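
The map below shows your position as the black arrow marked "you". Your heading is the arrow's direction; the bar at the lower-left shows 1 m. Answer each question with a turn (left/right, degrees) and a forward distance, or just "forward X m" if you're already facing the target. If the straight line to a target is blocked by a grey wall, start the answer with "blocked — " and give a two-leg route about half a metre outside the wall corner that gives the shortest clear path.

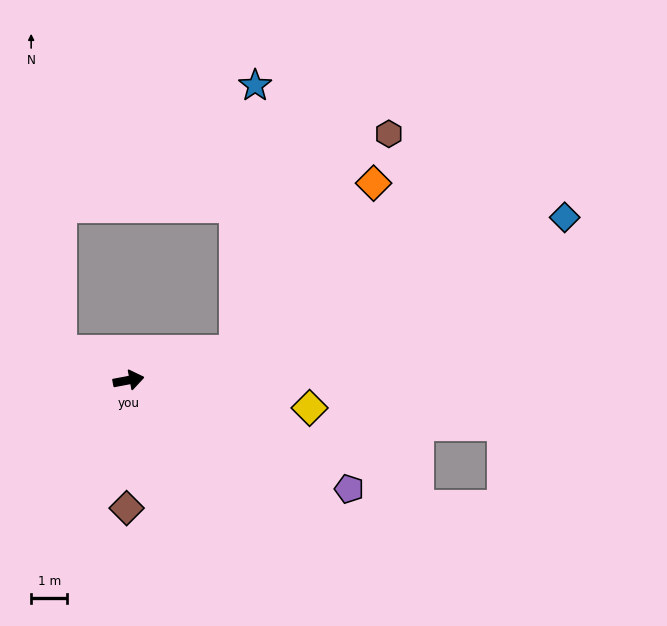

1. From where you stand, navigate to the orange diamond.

blocked — turn left 5°, forward 3.1 m, then turn left 34°, forward 6.0 m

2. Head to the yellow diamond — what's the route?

turn right 19°, forward 5.1 m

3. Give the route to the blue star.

blocked — turn left 5°, forward 3.1 m, then turn left 70°, forward 7.4 m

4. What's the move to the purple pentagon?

turn right 37°, forward 6.8 m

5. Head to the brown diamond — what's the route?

turn right 102°, forward 3.6 m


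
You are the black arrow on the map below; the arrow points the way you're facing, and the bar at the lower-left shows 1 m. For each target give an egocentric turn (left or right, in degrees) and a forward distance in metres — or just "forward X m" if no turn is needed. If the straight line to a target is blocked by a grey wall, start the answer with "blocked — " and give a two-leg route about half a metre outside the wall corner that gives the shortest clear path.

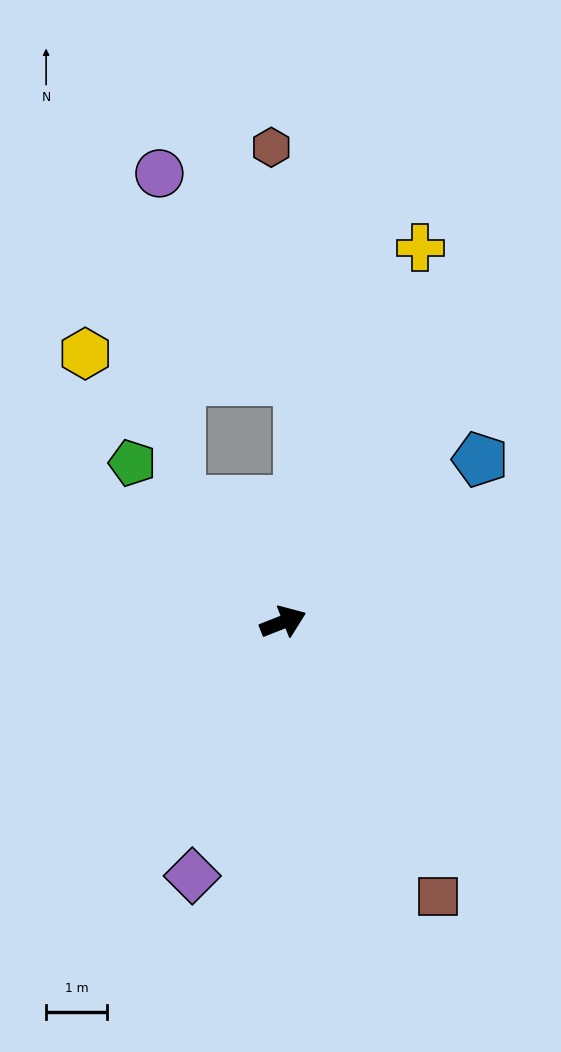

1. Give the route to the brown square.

turn right 82°, forward 5.2 m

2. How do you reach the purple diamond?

turn right 131°, forward 4.5 m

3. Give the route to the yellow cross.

turn left 48°, forward 6.6 m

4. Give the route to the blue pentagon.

turn left 18°, forward 4.2 m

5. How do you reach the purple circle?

blocked — turn left 109°, forward 2.6 m, then turn right 37°, forward 5.4 m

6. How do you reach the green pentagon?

turn left 112°, forward 3.6 m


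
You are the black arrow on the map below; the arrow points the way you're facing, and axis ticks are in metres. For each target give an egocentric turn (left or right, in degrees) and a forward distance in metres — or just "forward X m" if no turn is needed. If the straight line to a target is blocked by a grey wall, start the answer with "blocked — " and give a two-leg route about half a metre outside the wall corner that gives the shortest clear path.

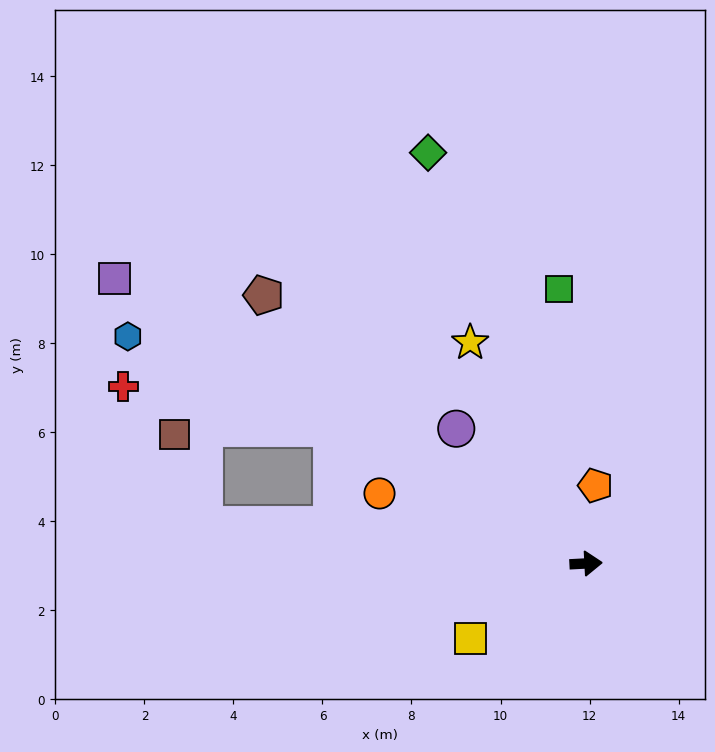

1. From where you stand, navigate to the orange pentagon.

turn left 80°, forward 1.8 m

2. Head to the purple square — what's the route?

turn left 146°, forward 12.4 m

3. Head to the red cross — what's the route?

blocked — turn left 149°, forward 6.5 m, then turn left 17°, forward 4.8 m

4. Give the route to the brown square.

blocked — turn left 171°, forward 8.6 m, then turn right 66°, forward 2.1 m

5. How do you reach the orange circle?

turn left 158°, forward 4.9 m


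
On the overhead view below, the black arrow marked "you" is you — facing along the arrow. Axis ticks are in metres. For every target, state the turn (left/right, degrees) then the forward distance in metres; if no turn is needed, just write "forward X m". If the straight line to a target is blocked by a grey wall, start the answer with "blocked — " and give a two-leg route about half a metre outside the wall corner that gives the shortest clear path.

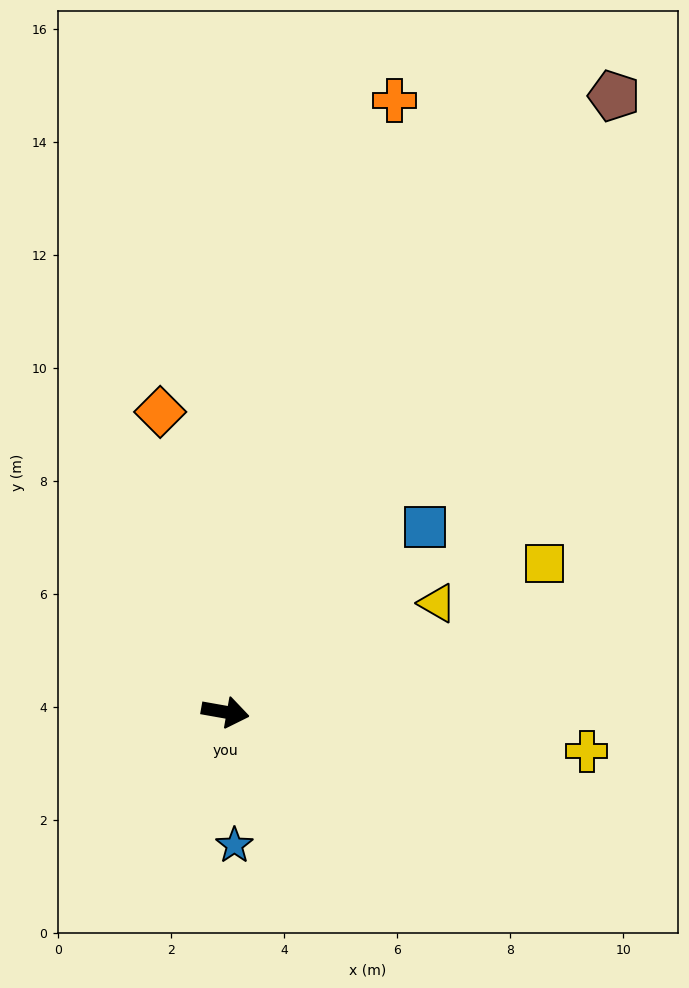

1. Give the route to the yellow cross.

turn left 4°, forward 6.4 m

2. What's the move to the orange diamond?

turn left 112°, forward 5.4 m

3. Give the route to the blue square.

turn left 53°, forward 4.8 m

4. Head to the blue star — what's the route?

turn right 76°, forward 2.4 m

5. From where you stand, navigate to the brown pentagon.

turn left 68°, forward 12.9 m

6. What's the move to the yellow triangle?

turn left 37°, forward 4.2 m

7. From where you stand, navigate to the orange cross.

turn left 85°, forward 11.2 m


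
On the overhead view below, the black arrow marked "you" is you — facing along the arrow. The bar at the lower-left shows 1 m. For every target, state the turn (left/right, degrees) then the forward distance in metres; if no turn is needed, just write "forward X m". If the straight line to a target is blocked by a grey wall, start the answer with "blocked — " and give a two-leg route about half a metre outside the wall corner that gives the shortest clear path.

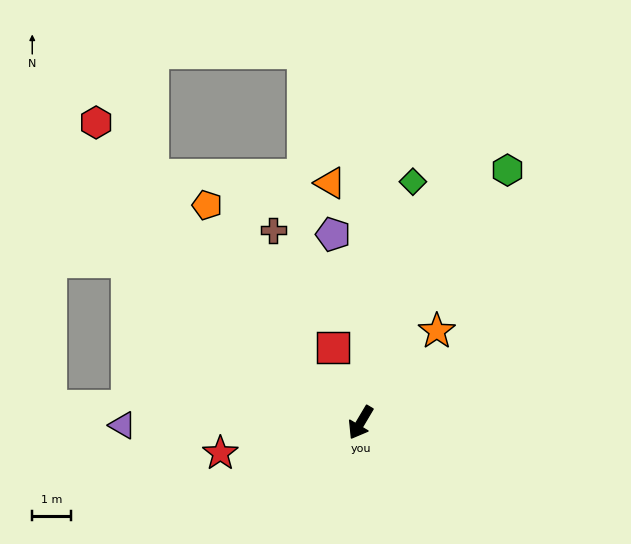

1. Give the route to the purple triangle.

turn right 59°, forward 6.1 m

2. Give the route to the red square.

turn right 129°, forward 2.1 m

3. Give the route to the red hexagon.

turn right 108°, forward 10.3 m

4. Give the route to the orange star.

turn left 171°, forward 3.1 m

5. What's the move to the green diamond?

turn right 162°, forward 6.3 m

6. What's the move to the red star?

turn right 47°, forward 3.7 m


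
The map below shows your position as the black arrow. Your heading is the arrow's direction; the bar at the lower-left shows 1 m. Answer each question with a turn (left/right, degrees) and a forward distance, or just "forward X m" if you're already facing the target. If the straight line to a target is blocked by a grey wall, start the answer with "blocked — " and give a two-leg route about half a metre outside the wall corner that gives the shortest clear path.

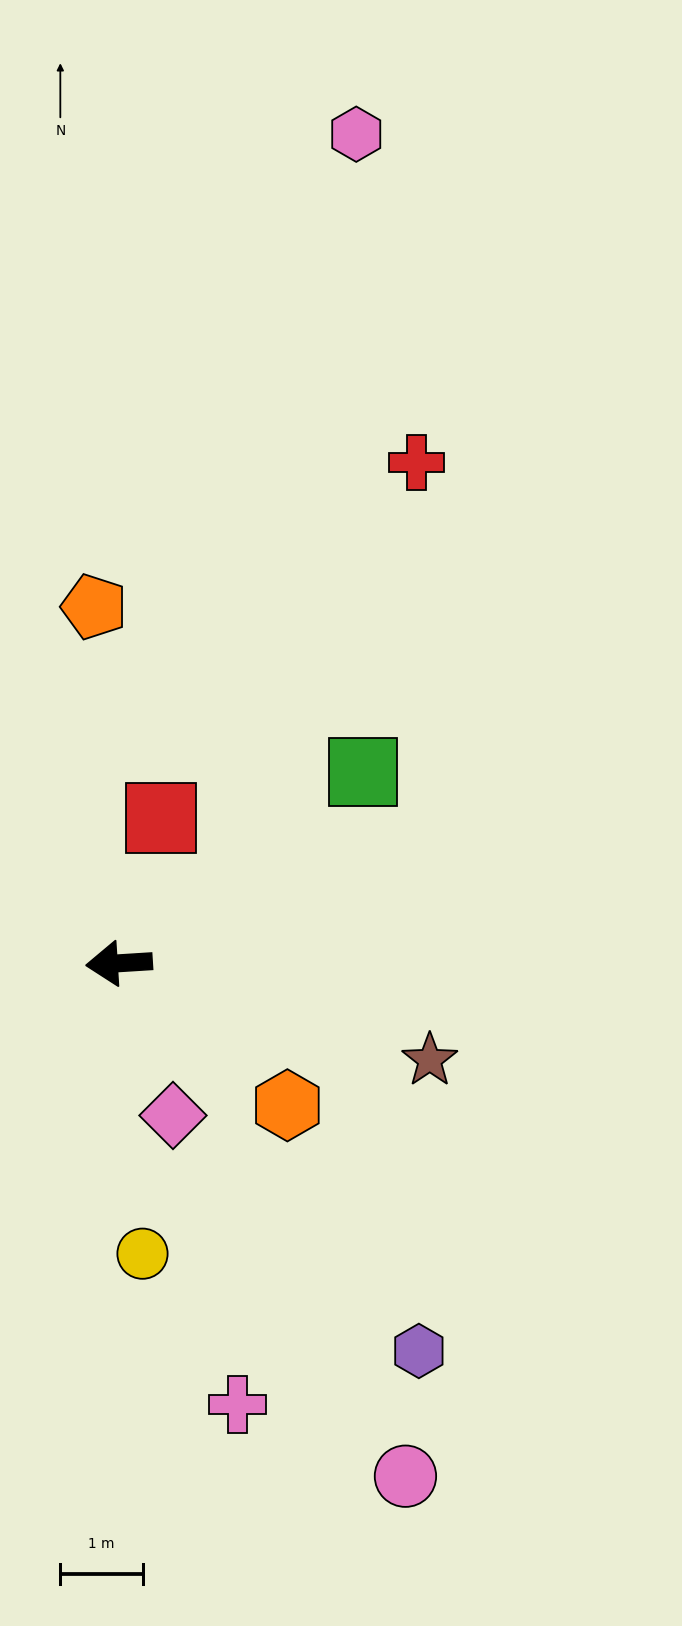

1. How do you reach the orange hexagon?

turn left 136°, forward 2.7 m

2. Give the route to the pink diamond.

turn left 106°, forward 2.0 m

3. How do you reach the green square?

turn right 146°, forward 3.8 m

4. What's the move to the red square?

turn right 110°, forward 1.8 m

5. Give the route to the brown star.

turn left 159°, forward 3.9 m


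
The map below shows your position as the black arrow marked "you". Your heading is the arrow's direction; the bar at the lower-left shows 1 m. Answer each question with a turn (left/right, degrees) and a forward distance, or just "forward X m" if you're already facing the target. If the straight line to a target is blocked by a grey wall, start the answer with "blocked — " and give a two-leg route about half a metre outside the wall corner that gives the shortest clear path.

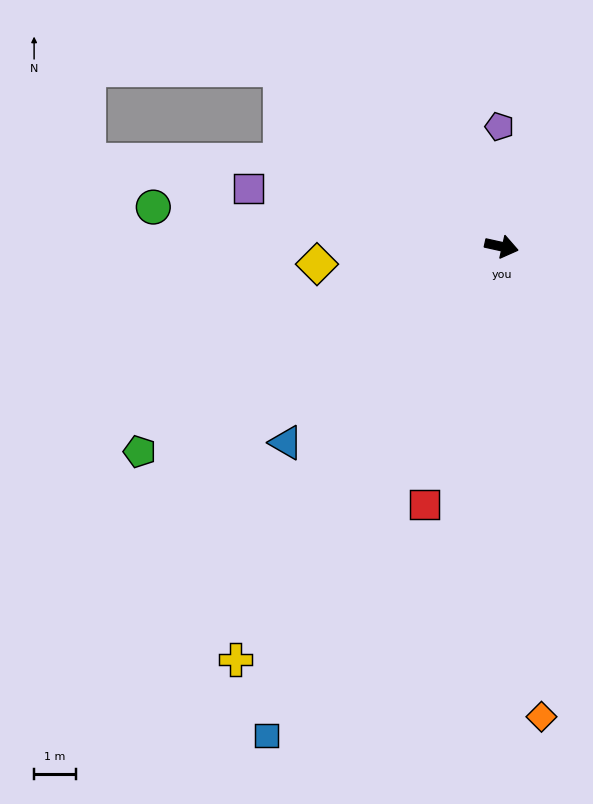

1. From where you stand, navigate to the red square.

turn right 94°, forward 6.4 m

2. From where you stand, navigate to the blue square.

turn right 103°, forward 12.9 m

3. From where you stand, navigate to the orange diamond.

turn right 73°, forward 11.2 m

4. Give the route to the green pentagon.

turn right 138°, forward 9.9 m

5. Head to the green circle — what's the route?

turn right 174°, forward 8.3 m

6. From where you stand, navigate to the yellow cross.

turn right 110°, forward 11.7 m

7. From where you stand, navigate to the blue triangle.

turn right 125°, forward 6.9 m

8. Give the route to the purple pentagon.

turn left 103°, forward 2.9 m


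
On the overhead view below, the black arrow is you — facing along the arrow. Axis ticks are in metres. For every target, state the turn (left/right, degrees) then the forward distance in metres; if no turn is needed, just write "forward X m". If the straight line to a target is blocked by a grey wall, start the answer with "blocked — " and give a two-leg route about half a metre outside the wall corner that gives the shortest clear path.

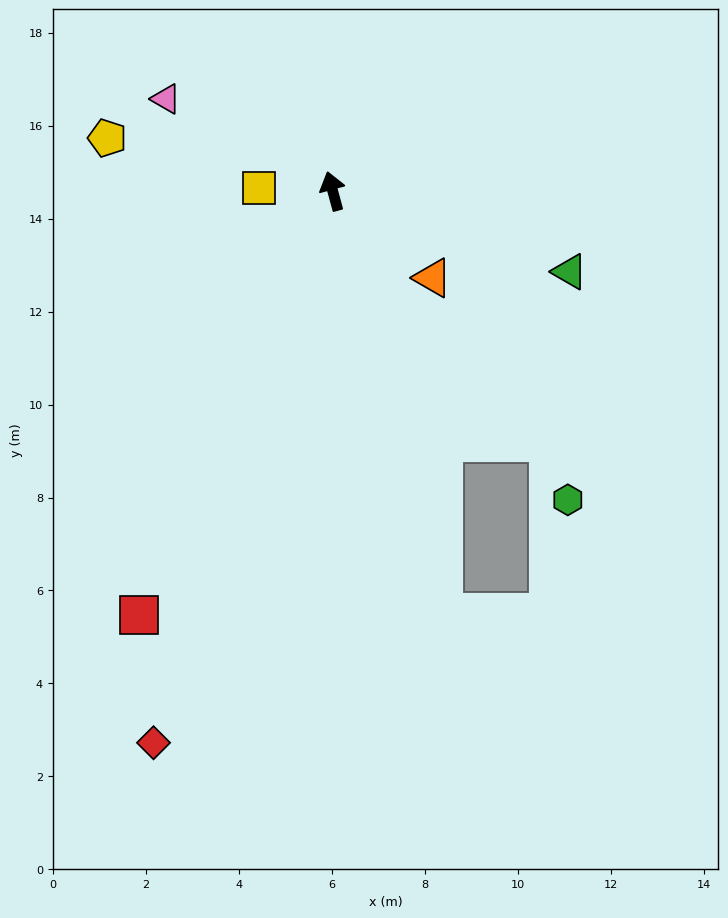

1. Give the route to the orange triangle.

turn right 146°, forward 2.8 m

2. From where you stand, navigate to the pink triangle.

turn left 46°, forward 4.1 m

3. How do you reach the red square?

turn left 140°, forward 10.0 m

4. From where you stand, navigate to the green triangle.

turn right 124°, forward 5.4 m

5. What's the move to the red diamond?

turn left 147°, forward 12.5 m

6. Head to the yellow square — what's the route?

turn left 73°, forward 1.6 m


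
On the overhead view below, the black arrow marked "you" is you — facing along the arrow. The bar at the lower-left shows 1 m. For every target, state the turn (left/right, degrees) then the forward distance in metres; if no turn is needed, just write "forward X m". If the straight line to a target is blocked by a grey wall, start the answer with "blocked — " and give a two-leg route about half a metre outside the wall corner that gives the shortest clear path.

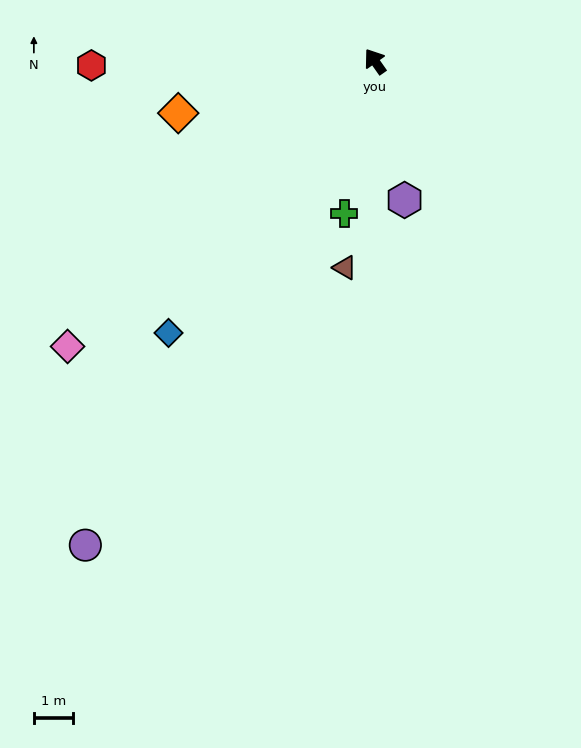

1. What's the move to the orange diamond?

turn left 70°, forward 5.2 m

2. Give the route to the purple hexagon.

turn left 157°, forward 3.6 m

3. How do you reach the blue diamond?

turn left 108°, forward 8.7 m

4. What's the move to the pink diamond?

turn left 98°, forward 10.7 m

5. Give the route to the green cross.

turn left 133°, forward 4.0 m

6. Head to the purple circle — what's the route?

turn left 114°, forward 14.4 m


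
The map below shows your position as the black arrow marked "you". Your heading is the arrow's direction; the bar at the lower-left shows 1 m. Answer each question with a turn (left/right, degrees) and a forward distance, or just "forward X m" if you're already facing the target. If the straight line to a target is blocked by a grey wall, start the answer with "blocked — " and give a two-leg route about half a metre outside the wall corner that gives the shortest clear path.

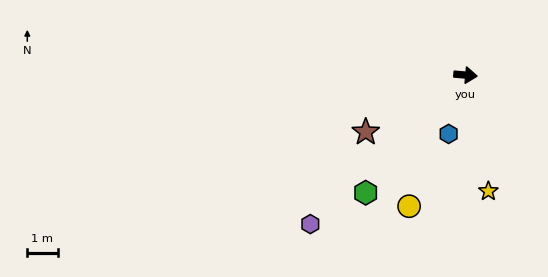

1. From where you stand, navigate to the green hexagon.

turn right 125°, forward 5.1 m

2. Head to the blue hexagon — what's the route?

turn right 101°, forward 2.0 m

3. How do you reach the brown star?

turn right 145°, forward 3.8 m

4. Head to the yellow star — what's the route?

turn right 74°, forward 3.9 m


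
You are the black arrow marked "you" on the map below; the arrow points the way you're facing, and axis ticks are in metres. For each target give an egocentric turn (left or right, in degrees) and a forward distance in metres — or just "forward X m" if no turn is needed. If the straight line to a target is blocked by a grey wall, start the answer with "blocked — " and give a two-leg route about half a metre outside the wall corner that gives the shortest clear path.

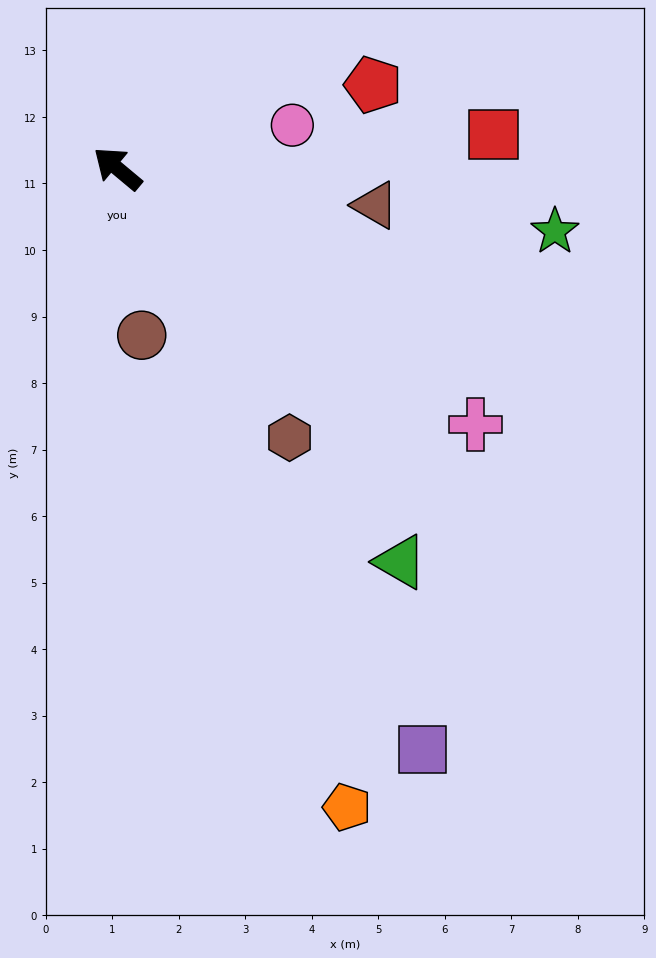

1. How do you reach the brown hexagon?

turn left 162°, forward 4.8 m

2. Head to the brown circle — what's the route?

turn left 138°, forward 2.5 m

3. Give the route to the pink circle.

turn right 126°, forward 2.7 m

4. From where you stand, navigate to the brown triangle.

turn right 148°, forward 3.9 m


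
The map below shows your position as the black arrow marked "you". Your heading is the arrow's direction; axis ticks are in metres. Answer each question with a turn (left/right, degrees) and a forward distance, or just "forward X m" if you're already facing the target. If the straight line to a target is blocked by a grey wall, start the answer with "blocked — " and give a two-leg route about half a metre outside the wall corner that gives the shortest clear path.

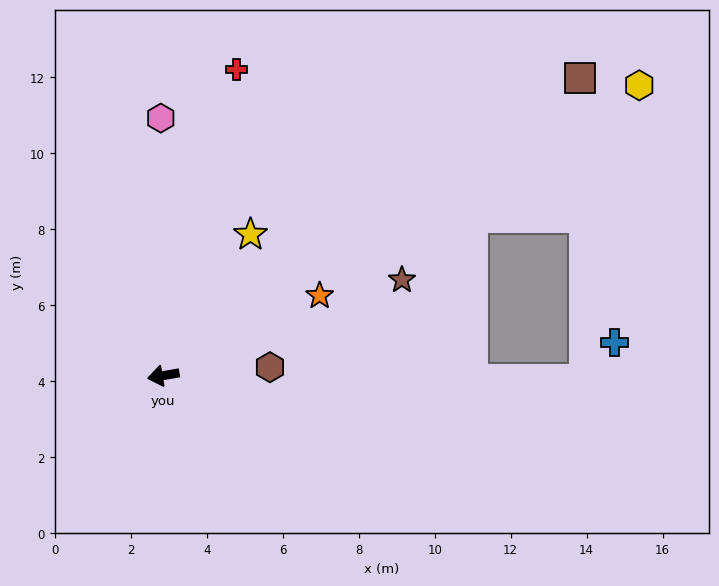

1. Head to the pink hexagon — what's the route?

turn right 99°, forward 6.8 m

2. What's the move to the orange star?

turn right 163°, forward 4.6 m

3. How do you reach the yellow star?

turn right 132°, forward 4.4 m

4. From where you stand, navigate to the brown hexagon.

turn left 175°, forward 2.8 m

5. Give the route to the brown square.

turn right 154°, forward 13.5 m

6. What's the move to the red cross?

turn right 113°, forward 8.3 m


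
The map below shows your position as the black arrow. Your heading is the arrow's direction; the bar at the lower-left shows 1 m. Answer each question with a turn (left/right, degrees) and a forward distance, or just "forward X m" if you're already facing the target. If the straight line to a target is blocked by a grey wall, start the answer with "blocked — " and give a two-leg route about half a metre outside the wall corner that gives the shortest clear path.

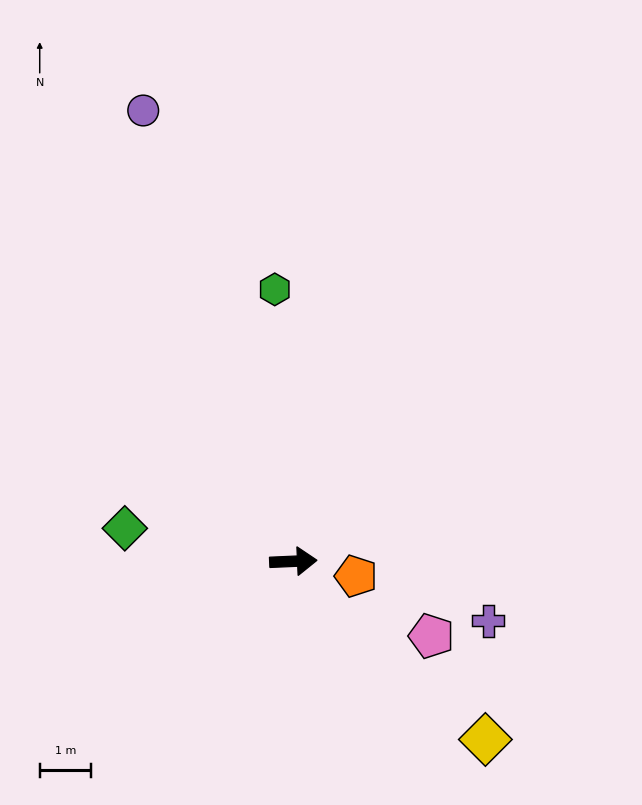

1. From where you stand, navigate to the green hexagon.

turn left 91°, forward 5.3 m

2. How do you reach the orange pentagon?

turn right 16°, forward 1.3 m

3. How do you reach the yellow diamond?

turn right 45°, forward 5.1 m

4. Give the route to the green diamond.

turn left 166°, forward 3.3 m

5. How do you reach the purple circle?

turn left 106°, forward 9.2 m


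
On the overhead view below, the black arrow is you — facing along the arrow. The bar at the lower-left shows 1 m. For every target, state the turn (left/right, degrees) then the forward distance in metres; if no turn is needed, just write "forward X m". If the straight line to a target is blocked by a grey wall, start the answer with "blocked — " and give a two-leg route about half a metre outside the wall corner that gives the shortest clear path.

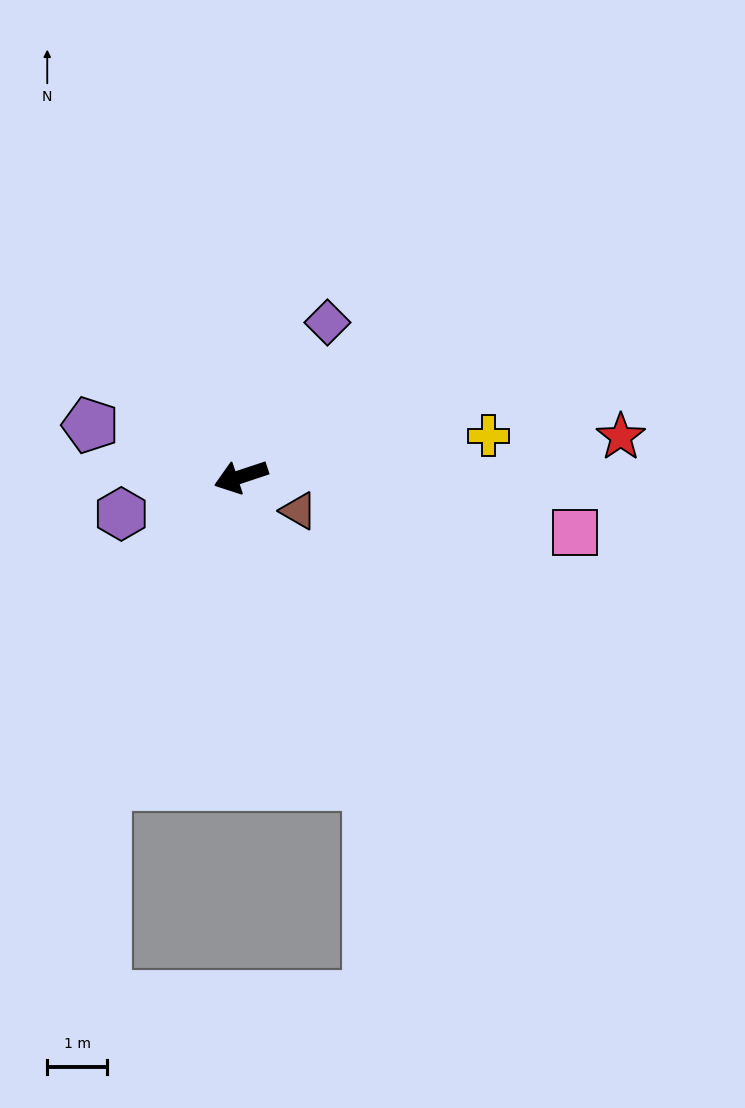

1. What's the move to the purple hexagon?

forward 2.1 m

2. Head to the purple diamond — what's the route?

turn right 138°, forward 2.9 m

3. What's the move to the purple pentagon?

turn right 37°, forward 2.6 m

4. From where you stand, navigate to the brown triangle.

turn left 131°, forward 1.1 m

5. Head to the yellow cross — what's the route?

turn left 171°, forward 4.2 m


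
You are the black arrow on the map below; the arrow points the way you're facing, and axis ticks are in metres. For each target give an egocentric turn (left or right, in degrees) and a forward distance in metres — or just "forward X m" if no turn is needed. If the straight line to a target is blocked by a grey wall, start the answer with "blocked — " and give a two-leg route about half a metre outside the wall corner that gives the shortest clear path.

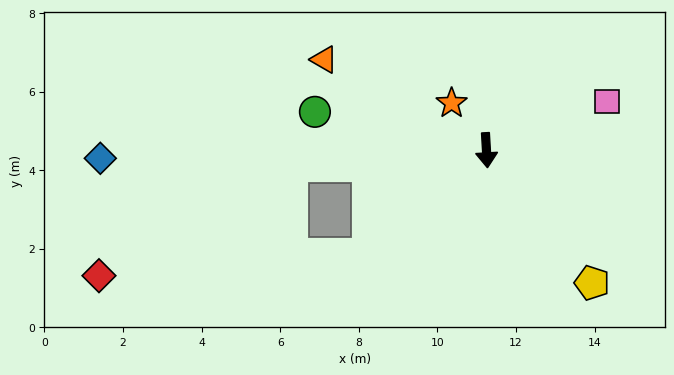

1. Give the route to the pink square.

turn left 109°, forward 3.3 m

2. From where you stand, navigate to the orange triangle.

turn right 123°, forward 4.7 m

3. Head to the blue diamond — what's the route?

turn right 92°, forward 9.8 m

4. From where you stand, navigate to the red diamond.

blocked — turn right 89°, forward 5.0 m, then turn left 26°, forward 5.7 m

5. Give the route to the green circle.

turn right 106°, forward 4.5 m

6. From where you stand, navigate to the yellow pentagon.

turn left 35°, forward 4.3 m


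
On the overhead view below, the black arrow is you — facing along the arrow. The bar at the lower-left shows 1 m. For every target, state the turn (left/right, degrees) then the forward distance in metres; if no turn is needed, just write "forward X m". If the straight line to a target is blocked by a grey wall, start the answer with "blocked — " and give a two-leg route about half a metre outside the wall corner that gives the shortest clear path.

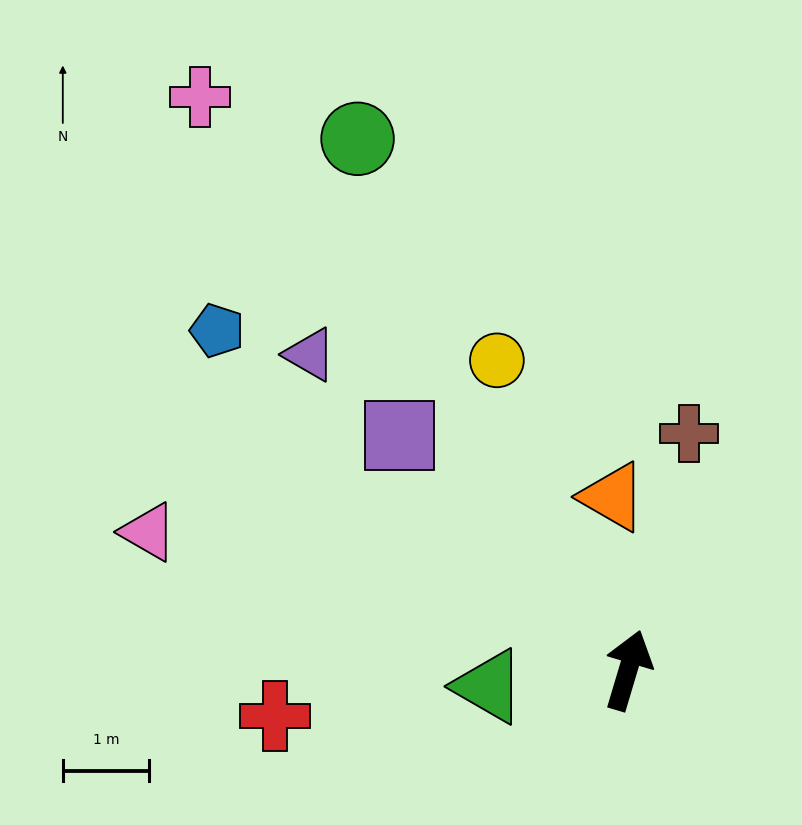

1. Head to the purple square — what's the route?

turn left 61°, forward 3.8 m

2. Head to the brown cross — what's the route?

turn left 2°, forward 2.8 m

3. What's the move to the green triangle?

turn left 113°, forward 1.6 m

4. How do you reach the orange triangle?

turn left 22°, forward 2.0 m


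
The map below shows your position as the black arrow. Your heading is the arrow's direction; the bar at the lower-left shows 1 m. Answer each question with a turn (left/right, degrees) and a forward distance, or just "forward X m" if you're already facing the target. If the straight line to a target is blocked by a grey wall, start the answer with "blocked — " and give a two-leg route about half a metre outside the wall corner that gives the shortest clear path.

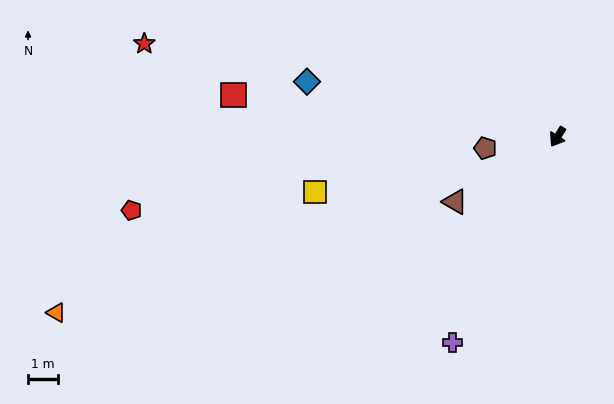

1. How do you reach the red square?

turn right 65°, forward 10.7 m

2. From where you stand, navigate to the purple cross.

turn left 5°, forward 7.6 m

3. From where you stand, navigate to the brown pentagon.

turn right 49°, forward 2.4 m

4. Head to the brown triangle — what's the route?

turn right 25°, forward 4.0 m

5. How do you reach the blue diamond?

turn right 70°, forward 8.4 m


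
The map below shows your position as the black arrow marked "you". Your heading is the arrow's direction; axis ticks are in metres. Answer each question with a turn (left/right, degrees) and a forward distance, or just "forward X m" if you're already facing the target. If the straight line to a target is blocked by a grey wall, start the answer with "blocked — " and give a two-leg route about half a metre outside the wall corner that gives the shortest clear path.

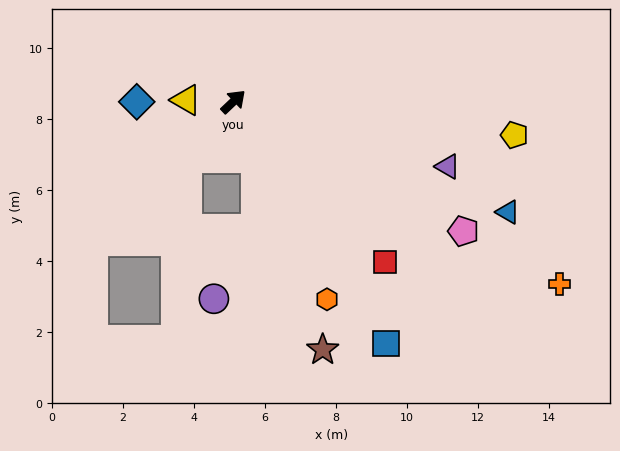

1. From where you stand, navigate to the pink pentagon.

turn right 73°, forward 7.4 m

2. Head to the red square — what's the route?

turn right 90°, forward 6.2 m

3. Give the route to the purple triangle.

turn right 60°, forward 6.3 m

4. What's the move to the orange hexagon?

turn right 108°, forward 6.2 m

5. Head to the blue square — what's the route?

turn right 101°, forward 8.1 m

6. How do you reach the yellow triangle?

turn left 135°, forward 1.3 m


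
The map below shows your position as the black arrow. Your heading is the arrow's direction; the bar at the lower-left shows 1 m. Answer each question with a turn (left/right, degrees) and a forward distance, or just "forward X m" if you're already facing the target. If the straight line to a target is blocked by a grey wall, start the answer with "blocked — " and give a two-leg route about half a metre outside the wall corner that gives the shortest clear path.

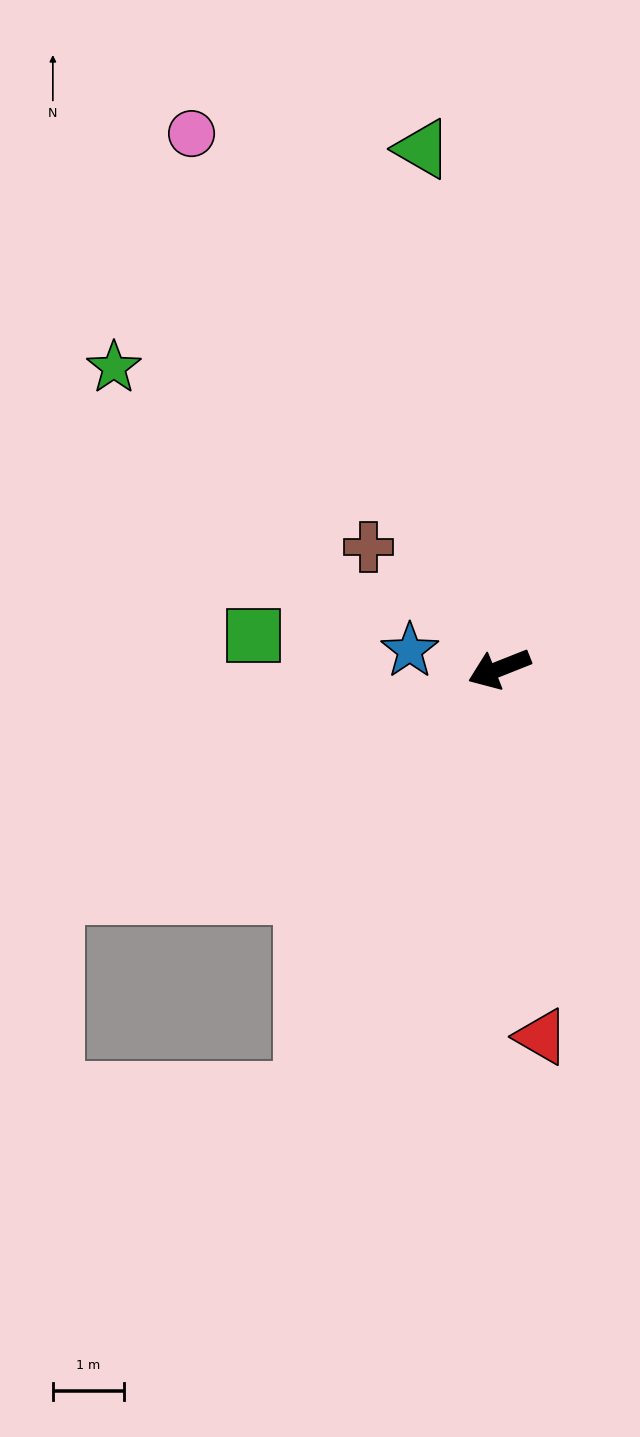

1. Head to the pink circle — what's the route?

turn right 82°, forward 8.7 m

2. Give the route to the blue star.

turn right 33°, forward 1.3 m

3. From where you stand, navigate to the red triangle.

turn left 75°, forward 5.2 m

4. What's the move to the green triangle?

turn right 103°, forward 7.4 m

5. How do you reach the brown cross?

turn right 65°, forward 2.5 m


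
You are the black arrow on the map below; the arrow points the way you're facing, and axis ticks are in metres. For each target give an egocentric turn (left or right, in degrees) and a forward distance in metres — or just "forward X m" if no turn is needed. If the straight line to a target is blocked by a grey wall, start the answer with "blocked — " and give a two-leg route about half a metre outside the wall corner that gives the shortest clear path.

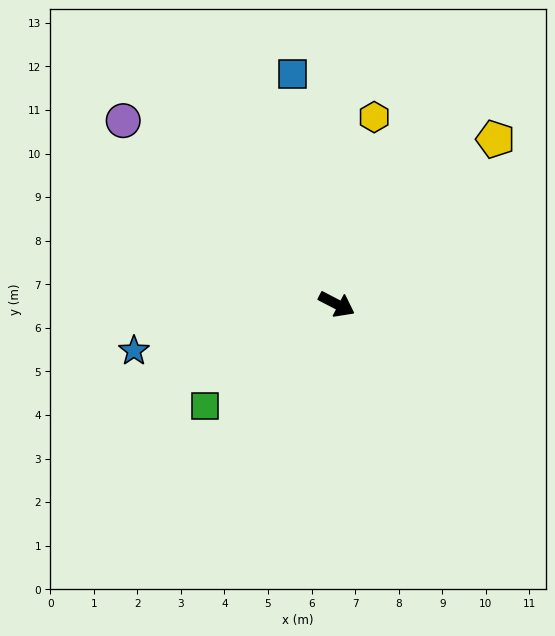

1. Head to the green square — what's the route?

turn right 115°, forward 3.8 m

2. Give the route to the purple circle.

turn left 167°, forward 6.5 m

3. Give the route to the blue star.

turn right 140°, forward 4.8 m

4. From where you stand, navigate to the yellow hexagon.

turn left 106°, forward 4.4 m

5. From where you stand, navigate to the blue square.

turn left 128°, forward 5.4 m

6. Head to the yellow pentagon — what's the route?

turn left 74°, forward 5.3 m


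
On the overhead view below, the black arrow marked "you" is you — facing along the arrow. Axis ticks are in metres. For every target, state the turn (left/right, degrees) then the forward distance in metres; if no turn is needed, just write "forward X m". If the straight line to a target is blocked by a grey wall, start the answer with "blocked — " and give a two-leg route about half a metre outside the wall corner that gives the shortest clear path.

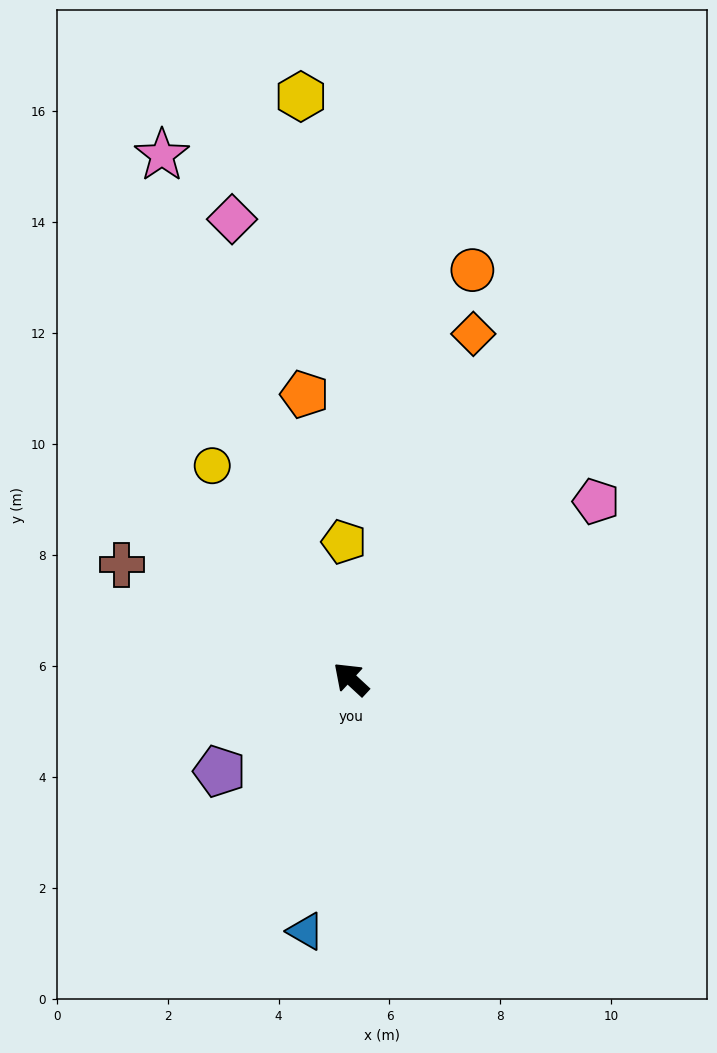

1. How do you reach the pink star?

turn right 27°, forward 10.0 m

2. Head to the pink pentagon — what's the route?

turn right 101°, forward 5.5 m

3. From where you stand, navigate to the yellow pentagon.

turn right 44°, forward 2.5 m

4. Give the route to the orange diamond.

turn right 67°, forward 6.6 m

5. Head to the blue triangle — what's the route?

turn left 123°, forward 4.6 m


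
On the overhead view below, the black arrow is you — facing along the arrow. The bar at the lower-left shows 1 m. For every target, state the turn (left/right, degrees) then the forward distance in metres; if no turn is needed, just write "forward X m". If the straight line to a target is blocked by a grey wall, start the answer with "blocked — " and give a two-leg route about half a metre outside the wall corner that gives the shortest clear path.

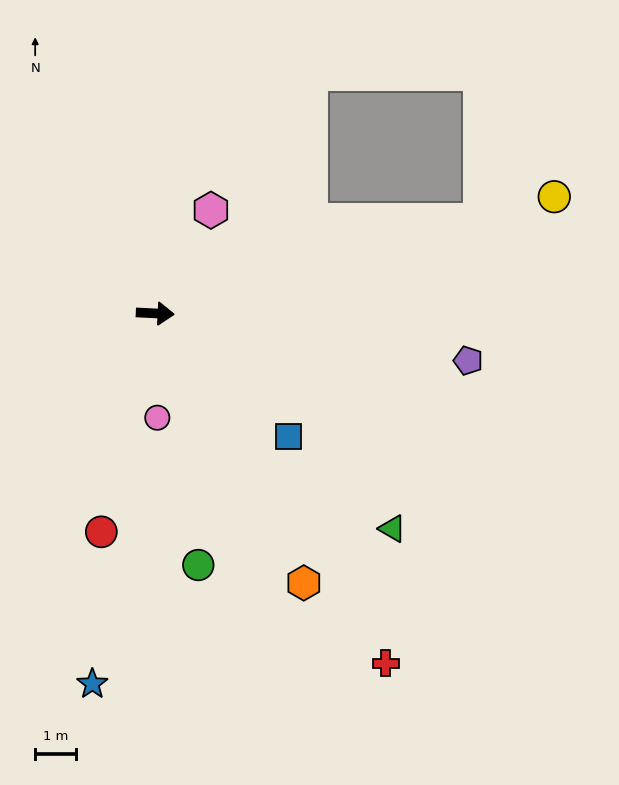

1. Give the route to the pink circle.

turn right 86°, forward 2.5 m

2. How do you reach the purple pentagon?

turn right 6°, forward 7.7 m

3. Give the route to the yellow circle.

turn left 19°, forward 10.1 m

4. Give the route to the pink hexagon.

turn left 64°, forward 2.9 m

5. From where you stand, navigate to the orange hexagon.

turn right 58°, forward 7.5 m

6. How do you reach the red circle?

turn right 101°, forward 5.5 m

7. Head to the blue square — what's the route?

turn right 40°, forward 4.4 m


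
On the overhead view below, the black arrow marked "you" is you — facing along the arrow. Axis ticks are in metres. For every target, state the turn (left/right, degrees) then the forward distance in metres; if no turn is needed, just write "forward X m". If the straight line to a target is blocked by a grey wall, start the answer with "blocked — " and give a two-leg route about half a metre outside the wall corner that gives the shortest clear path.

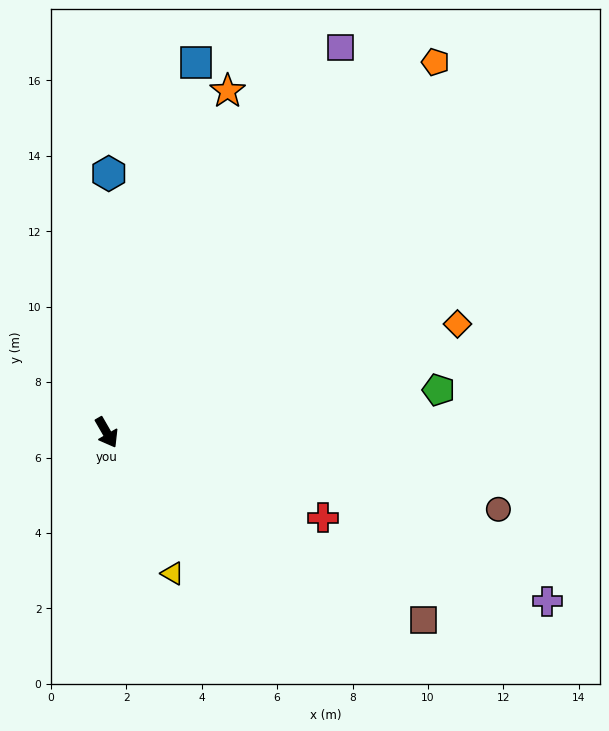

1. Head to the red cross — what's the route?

turn left 38°, forward 6.2 m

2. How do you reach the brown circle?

turn left 49°, forward 10.6 m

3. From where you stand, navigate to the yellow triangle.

turn right 5°, forward 4.1 m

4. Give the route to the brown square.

turn left 29°, forward 9.8 m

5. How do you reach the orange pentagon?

turn left 108°, forward 13.1 m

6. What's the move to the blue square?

turn left 136°, forward 10.1 m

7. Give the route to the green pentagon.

turn left 67°, forward 8.9 m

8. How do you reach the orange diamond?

turn left 77°, forward 9.7 m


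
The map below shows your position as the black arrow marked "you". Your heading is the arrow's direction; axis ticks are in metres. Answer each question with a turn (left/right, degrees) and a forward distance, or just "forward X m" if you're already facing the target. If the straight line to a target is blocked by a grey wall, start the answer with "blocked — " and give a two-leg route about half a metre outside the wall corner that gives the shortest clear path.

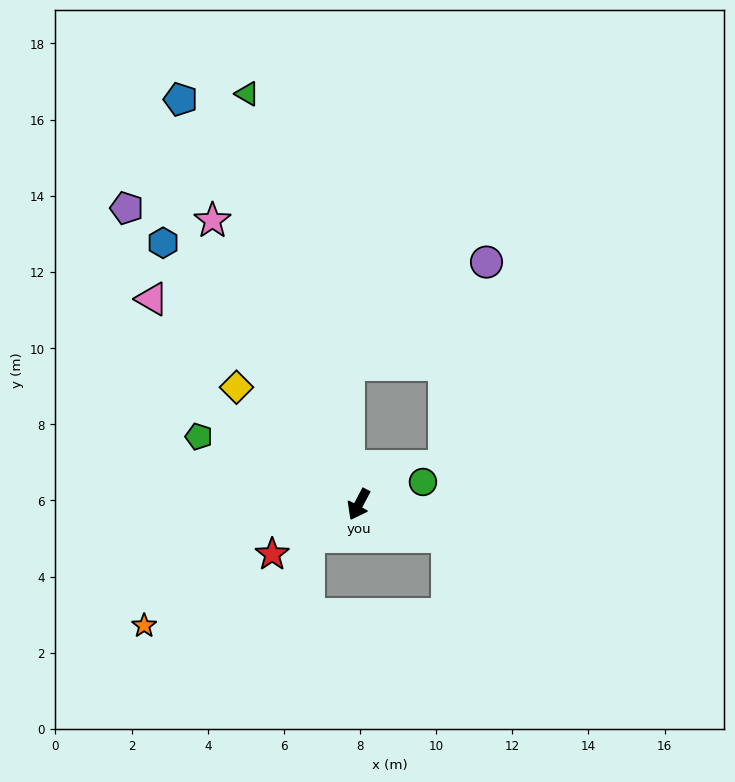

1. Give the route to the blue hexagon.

turn right 115°, forward 8.6 m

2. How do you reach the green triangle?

turn right 137°, forward 11.2 m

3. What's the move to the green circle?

turn left 137°, forward 1.8 m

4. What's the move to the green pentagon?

turn right 85°, forward 4.6 m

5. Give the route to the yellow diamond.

turn right 106°, forward 4.4 m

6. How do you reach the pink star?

turn right 125°, forward 8.4 m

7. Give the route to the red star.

turn right 32°, forward 2.6 m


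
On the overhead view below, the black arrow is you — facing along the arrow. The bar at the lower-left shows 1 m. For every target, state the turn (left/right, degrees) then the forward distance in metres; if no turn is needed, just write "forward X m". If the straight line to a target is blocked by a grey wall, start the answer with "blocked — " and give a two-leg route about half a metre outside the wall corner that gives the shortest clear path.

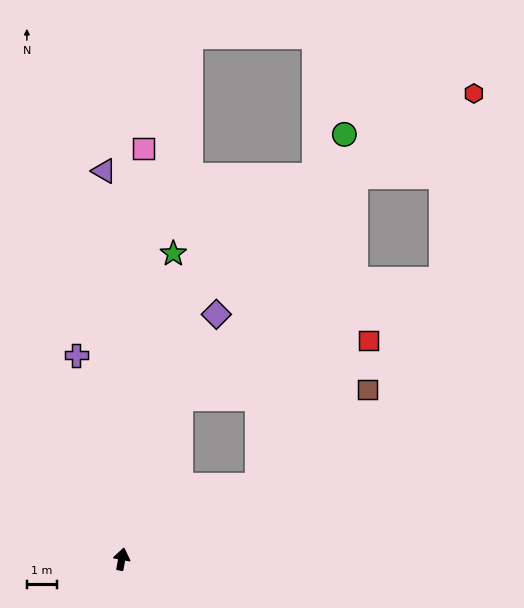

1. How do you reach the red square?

blocked — turn right 51°, forward 5.2 m, then turn left 24°, forward 6.1 m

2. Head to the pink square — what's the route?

turn left 8°, forward 13.7 m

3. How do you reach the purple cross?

turn left 23°, forward 7.0 m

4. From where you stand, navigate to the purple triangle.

turn left 13°, forward 13.0 m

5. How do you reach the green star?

forward 10.4 m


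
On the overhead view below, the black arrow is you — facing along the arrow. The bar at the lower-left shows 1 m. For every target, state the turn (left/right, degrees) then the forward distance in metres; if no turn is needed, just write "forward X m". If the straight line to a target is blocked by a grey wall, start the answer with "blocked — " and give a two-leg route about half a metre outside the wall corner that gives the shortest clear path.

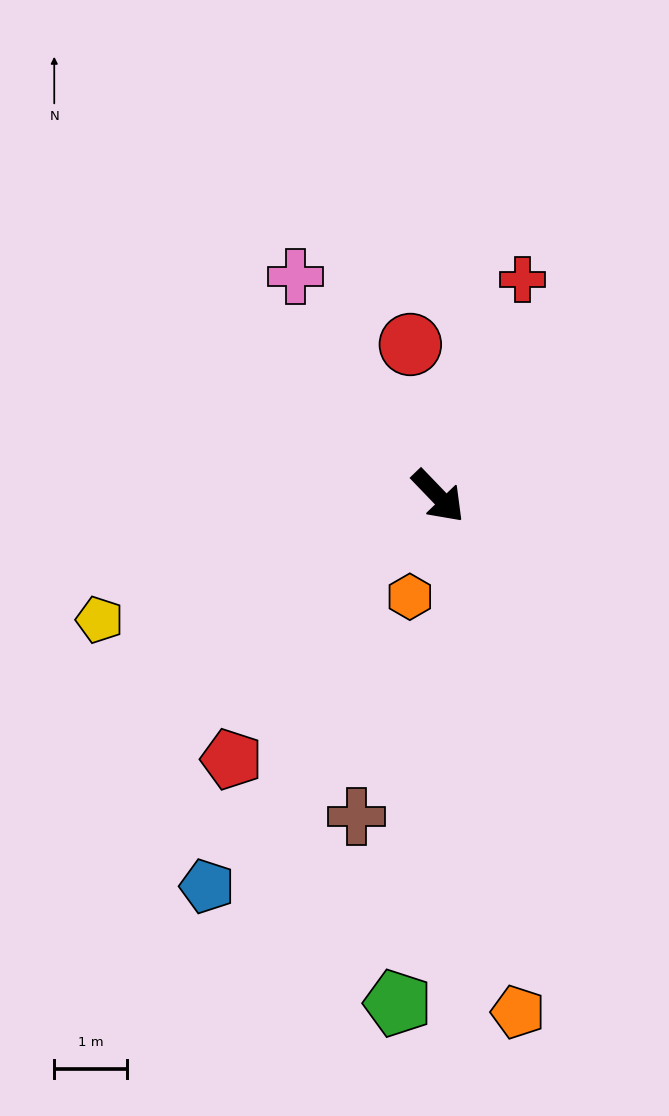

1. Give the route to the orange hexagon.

turn right 60°, forward 1.4 m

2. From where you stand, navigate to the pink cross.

turn left 169°, forward 3.6 m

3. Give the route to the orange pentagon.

turn right 35°, forward 7.2 m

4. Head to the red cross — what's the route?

turn left 115°, forward 3.2 m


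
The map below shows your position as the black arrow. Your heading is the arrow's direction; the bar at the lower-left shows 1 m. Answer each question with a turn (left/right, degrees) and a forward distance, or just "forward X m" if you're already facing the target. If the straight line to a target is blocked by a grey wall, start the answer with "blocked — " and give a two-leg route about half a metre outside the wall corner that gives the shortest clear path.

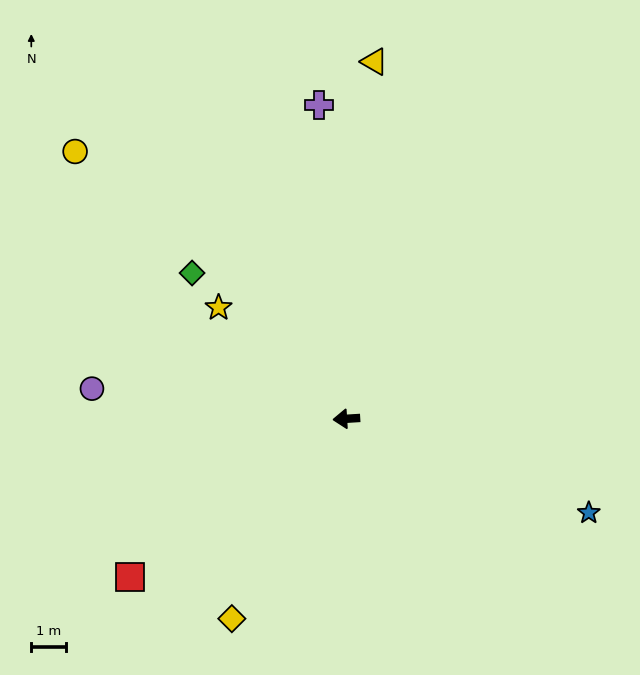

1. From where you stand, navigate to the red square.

turn left 33°, forward 7.7 m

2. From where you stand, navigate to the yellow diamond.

turn left 57°, forward 6.6 m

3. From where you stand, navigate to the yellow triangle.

turn right 98°, forward 10.3 m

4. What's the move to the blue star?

turn left 155°, forward 7.5 m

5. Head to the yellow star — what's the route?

turn right 45°, forward 4.9 m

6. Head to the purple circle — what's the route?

turn right 10°, forward 7.4 m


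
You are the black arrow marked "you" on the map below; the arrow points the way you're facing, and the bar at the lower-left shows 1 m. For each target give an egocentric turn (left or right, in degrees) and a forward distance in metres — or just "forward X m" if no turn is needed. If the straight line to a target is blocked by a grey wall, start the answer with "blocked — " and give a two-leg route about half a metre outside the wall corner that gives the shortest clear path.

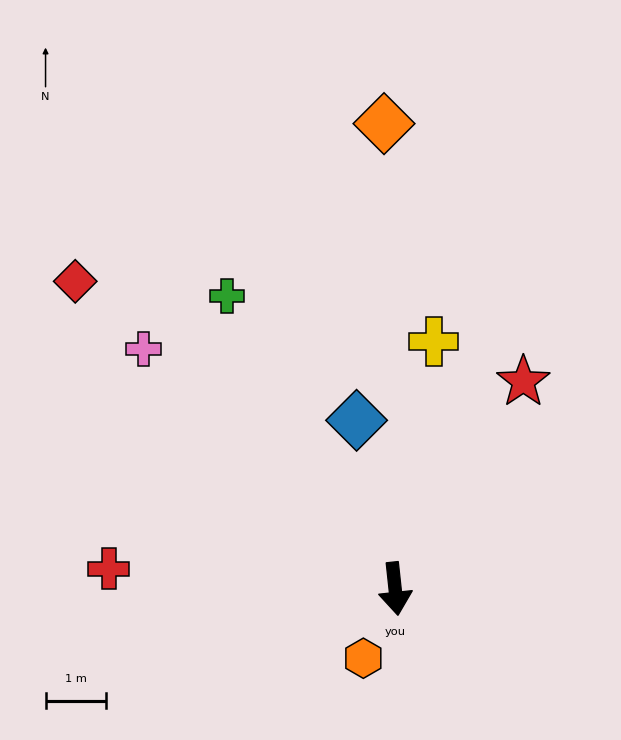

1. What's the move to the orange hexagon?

turn right 31°, forward 1.3 m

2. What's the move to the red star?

turn left 142°, forward 4.0 m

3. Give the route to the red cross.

turn right 100°, forward 4.7 m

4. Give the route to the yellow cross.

turn left 165°, forward 4.1 m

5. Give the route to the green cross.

turn right 156°, forward 5.6 m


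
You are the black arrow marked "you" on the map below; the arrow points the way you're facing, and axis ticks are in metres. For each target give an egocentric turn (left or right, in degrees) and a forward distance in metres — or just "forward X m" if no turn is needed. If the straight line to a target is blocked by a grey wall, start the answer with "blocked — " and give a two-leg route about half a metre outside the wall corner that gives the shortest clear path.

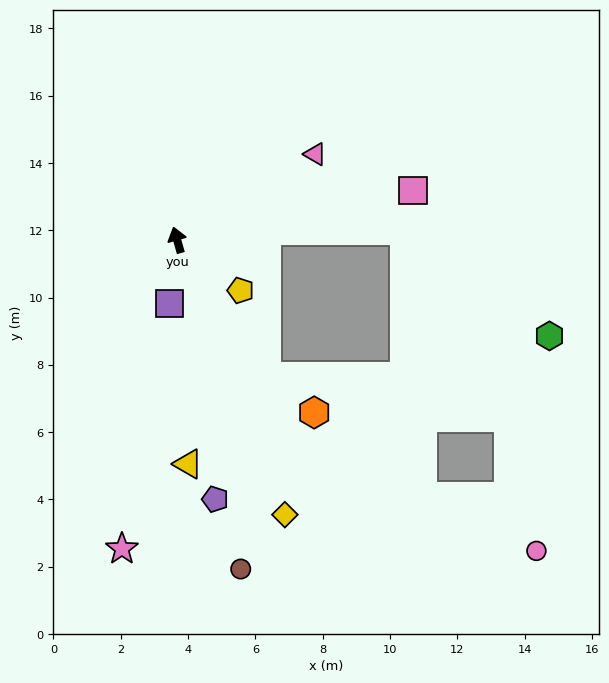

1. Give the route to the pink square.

turn right 94°, forward 7.2 m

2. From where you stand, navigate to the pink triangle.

turn right 74°, forward 4.8 m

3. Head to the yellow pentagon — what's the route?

turn right 144°, forward 2.4 m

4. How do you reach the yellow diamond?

turn right 174°, forward 8.8 m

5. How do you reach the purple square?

turn left 157°, forward 1.9 m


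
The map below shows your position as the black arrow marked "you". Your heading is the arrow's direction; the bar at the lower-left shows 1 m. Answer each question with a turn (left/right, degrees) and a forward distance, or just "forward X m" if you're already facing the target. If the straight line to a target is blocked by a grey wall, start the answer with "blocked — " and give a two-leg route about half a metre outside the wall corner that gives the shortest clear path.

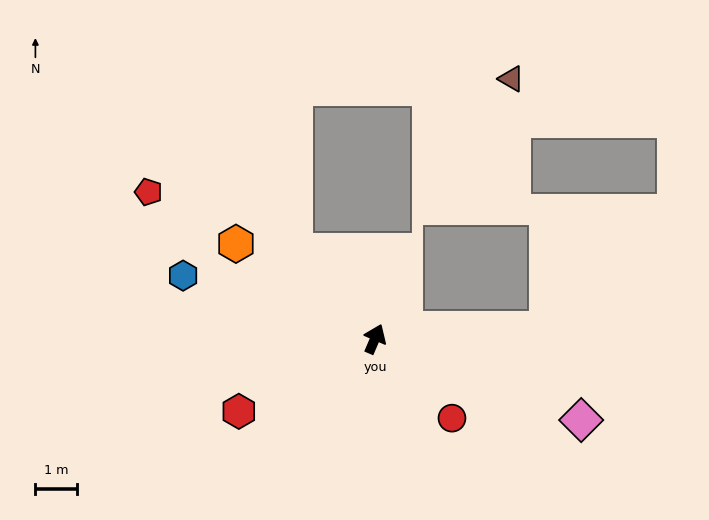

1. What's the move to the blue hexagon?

turn left 95°, forward 4.8 m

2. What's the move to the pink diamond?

turn right 88°, forward 5.3 m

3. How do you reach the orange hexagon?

turn left 79°, forward 4.0 m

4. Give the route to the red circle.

turn right 113°, forward 2.6 m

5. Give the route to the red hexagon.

turn left 141°, forward 3.7 m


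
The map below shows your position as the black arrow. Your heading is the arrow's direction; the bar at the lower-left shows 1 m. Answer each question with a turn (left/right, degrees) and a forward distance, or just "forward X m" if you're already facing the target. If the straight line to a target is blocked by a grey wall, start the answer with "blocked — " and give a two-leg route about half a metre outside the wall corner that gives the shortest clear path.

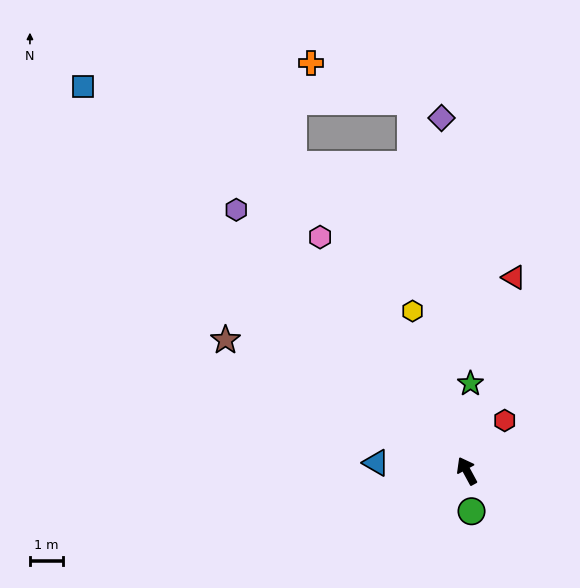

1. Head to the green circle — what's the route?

turn left 158°, forward 1.2 m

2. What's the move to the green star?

turn right 31°, forward 2.7 m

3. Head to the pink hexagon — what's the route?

turn left 4°, forward 8.4 m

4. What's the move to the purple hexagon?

turn left 13°, forward 10.6 m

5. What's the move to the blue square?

turn left 16°, forward 16.5 m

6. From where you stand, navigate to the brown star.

turn left 33°, forward 8.3 m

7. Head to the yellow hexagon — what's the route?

turn right 10°, forward 5.1 m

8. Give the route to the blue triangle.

turn left 56°, forward 2.8 m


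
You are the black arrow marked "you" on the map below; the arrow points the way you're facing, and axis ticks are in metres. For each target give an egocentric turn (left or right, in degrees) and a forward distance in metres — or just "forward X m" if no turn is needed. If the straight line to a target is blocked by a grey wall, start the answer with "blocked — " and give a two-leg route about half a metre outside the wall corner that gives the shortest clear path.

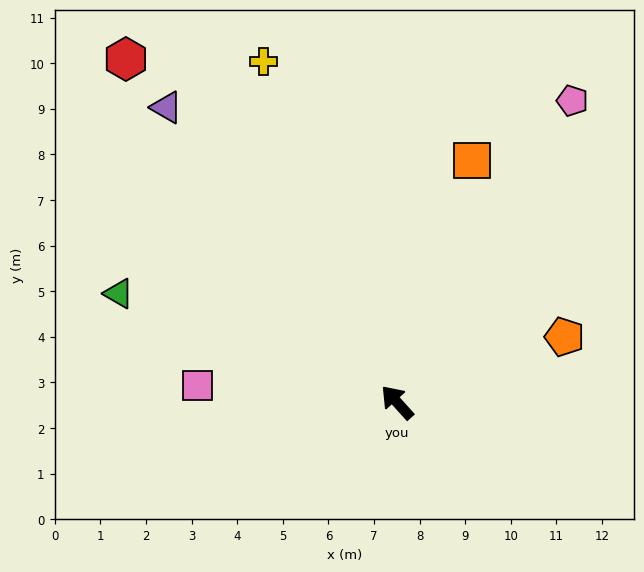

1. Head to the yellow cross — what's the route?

turn right 21°, forward 8.0 m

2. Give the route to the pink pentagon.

turn right 72°, forward 7.6 m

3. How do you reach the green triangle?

turn left 27°, forward 6.6 m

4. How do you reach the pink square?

turn left 43°, forward 4.4 m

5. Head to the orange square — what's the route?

turn right 59°, forward 5.5 m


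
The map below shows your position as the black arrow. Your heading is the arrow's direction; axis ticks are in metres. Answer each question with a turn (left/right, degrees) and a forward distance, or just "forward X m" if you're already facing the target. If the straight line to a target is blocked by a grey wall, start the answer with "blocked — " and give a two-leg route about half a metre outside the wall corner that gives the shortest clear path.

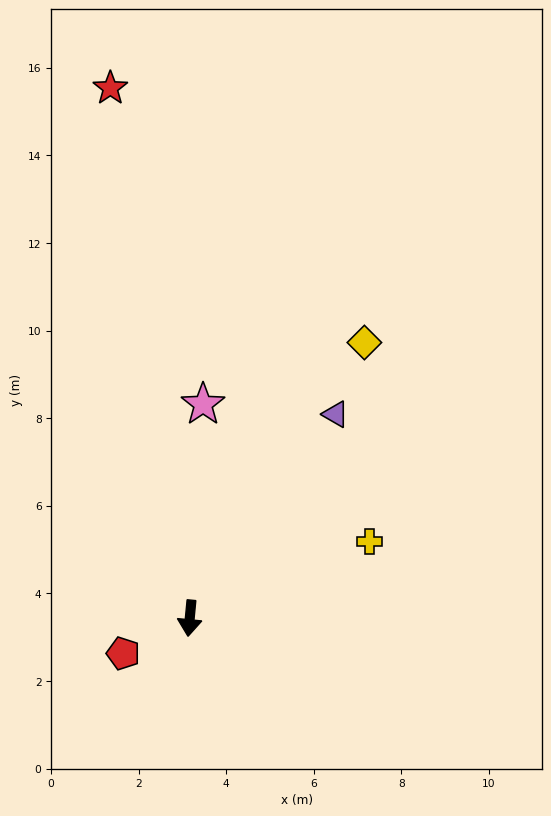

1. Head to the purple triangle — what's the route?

turn left 150°, forward 5.7 m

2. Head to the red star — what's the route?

turn right 166°, forward 12.2 m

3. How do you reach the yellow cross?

turn left 119°, forward 4.5 m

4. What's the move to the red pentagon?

turn right 57°, forward 1.7 m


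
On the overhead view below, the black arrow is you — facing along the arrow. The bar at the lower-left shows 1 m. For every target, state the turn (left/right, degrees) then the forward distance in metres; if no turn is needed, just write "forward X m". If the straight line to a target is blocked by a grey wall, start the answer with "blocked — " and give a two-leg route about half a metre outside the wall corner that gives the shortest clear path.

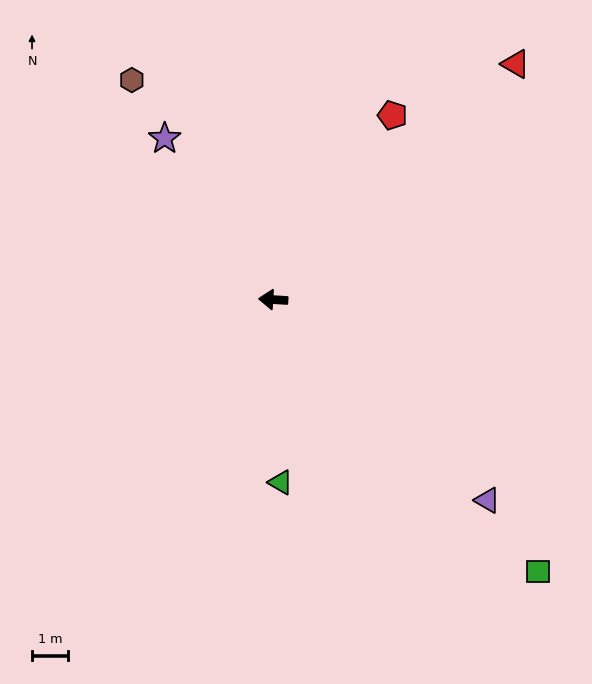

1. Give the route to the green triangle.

turn left 96°, forward 5.0 m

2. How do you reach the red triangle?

turn right 132°, forward 9.3 m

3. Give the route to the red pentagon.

turn right 119°, forward 6.0 m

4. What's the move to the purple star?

turn right 53°, forward 5.3 m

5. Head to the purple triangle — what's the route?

turn left 140°, forward 8.1 m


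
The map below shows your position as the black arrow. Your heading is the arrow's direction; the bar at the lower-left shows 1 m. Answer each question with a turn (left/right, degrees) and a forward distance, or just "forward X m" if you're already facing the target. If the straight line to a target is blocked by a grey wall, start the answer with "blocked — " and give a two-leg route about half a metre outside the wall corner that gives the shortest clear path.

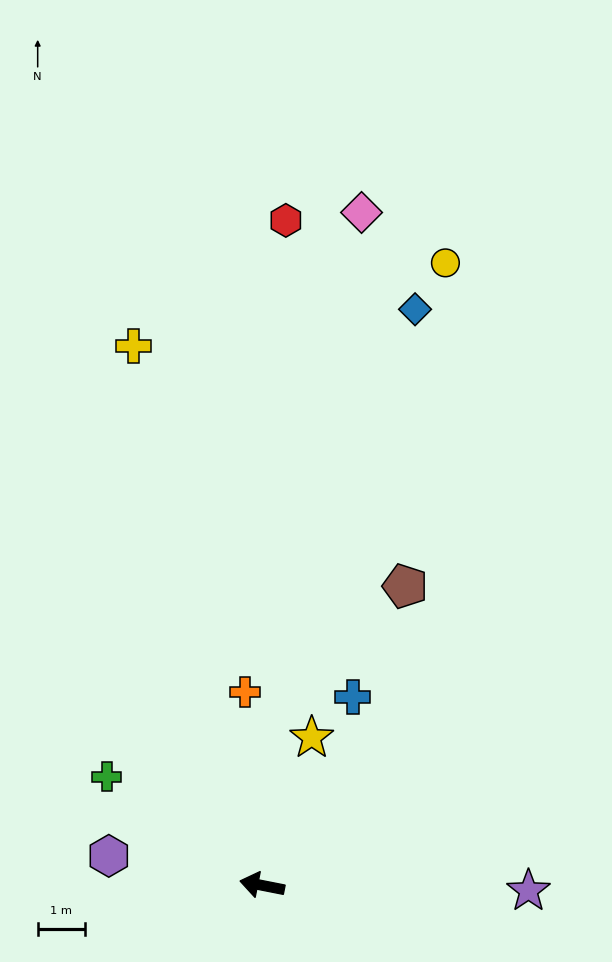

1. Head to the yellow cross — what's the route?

turn right 65°, forward 11.7 m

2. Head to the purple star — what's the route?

turn right 170°, forward 5.6 m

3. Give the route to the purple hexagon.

forward 3.3 m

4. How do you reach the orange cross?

turn right 74°, forward 4.1 m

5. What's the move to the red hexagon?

turn right 81°, forward 14.0 m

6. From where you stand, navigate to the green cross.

turn right 24°, forward 4.0 m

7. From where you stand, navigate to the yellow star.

turn right 97°, forward 3.3 m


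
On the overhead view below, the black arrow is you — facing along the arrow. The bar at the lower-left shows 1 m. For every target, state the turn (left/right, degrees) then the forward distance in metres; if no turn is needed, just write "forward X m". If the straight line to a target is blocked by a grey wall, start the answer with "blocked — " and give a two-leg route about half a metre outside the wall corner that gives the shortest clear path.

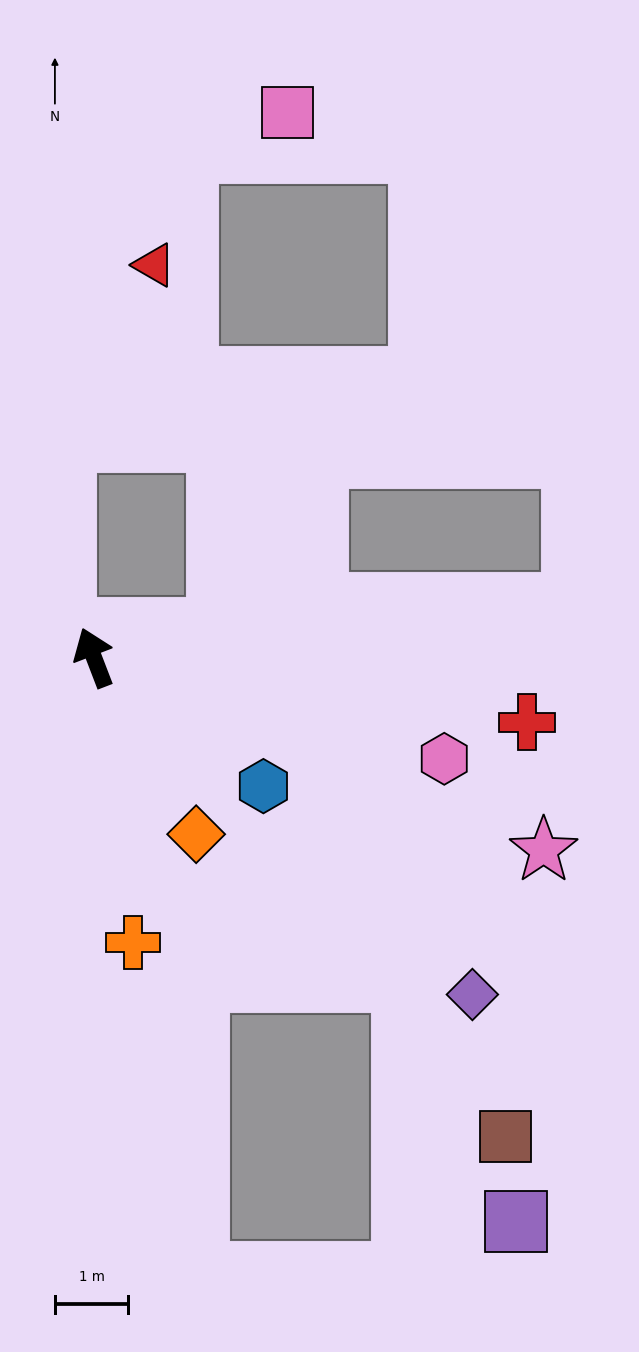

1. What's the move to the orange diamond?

turn right 171°, forward 2.8 m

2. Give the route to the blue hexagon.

turn right 148°, forward 2.9 m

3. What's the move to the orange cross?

turn left 167°, forward 3.9 m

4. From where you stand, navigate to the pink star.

turn right 134°, forward 6.7 m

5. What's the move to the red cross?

turn right 119°, forward 6.0 m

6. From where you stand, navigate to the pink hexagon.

turn right 127°, forward 5.0 m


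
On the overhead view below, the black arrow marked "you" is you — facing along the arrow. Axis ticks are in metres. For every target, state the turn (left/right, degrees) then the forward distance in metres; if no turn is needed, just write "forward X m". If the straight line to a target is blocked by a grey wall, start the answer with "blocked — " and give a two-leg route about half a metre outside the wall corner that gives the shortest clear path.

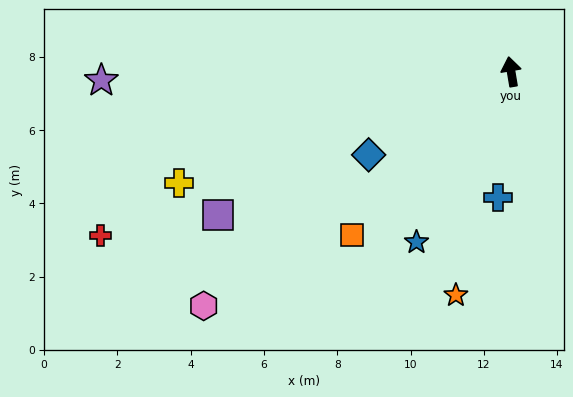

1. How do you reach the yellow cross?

turn left 99°, forward 9.6 m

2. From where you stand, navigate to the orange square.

turn left 126°, forward 6.2 m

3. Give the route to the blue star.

turn left 141°, forward 5.3 m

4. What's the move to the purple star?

turn left 82°, forward 11.2 m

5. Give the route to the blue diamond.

turn left 111°, forward 4.5 m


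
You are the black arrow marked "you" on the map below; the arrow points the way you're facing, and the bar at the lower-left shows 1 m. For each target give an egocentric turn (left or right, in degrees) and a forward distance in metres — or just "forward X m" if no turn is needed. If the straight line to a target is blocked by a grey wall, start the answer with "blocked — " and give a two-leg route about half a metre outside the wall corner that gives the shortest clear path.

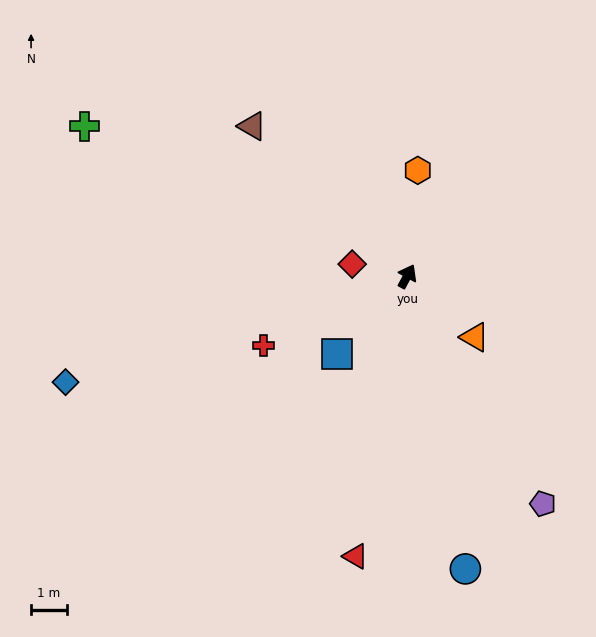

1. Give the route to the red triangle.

turn right 162°, forward 8.0 m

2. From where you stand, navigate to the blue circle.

turn right 140°, forward 8.4 m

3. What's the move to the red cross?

turn left 144°, forward 4.5 m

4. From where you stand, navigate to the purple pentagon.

turn right 121°, forward 7.4 m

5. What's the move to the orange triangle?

turn right 104°, forward 2.5 m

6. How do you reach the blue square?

turn left 166°, forward 2.9 m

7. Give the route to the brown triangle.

turn left 74°, forward 6.0 m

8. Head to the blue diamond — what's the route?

turn left 136°, forward 10.0 m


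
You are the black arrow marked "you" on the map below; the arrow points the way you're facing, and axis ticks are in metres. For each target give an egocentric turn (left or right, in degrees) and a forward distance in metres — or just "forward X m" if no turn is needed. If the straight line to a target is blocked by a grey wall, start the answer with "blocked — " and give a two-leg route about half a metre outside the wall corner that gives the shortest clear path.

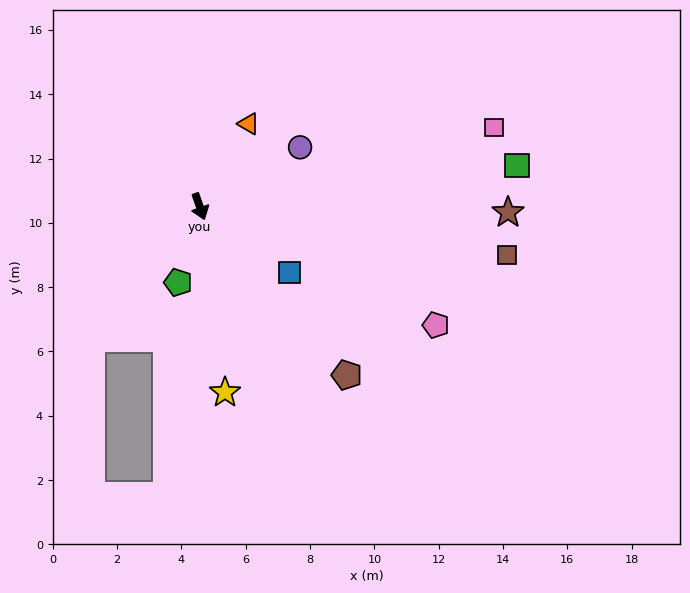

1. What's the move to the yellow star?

turn right 12°, forward 5.8 m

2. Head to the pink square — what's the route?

turn left 86°, forward 9.5 m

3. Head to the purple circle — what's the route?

turn left 101°, forward 3.6 m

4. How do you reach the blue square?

turn left 34°, forward 3.5 m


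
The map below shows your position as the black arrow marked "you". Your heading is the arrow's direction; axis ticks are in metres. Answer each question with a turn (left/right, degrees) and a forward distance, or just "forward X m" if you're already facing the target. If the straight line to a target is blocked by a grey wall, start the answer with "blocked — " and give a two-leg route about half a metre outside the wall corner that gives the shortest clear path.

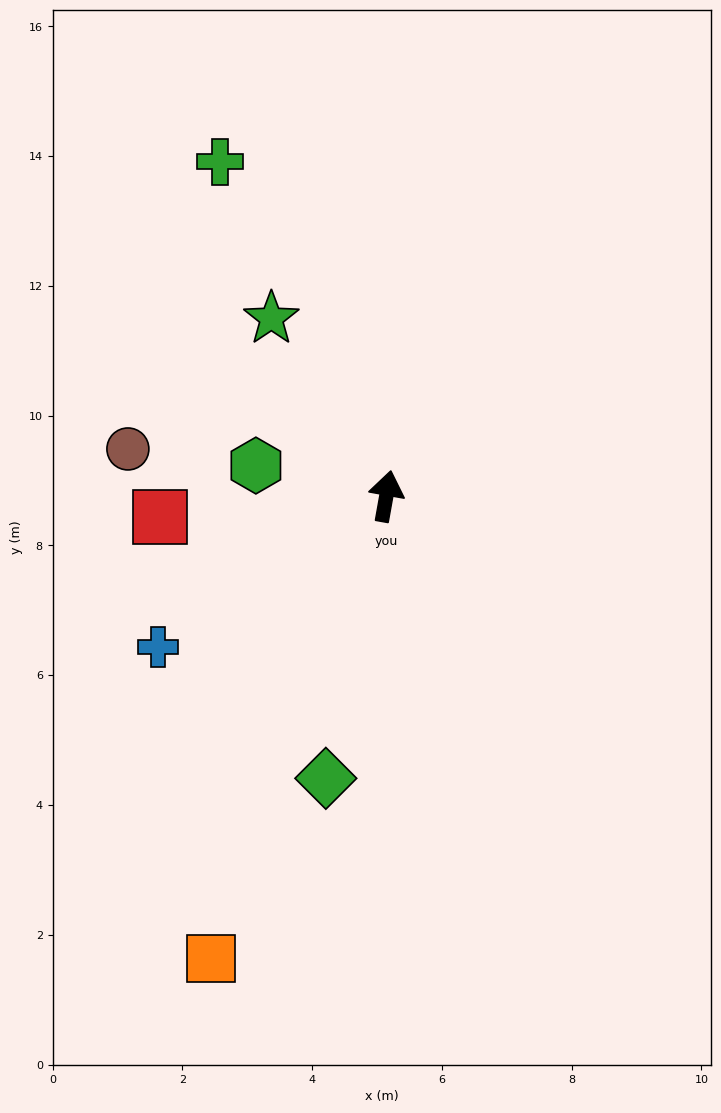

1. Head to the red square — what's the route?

turn left 105°, forward 3.5 m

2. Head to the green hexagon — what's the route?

turn left 87°, forward 2.1 m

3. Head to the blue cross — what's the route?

turn left 134°, forward 4.2 m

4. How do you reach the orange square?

turn left 169°, forward 7.6 m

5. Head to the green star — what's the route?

turn left 43°, forward 3.3 m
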